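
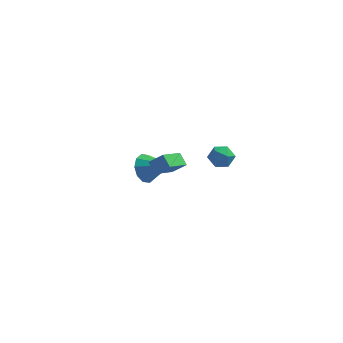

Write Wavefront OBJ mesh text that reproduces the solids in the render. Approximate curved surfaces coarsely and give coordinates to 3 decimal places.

v 1.774 3.629 -0.901
v 2.277 3.463 -1.568
v 0.683 3.177 -1.612
v 1.186 3.011 -2.279
v 1.25 2.544 -1.569
v 1.924 2.823 -1.13
v 1.036 3.817 -2.05
v 1.71 4.096 -1.611
v 1.821 3.579 -2.278
v 1.953 2.792 -1.981
v 1.007 3.848 -1.199
v 1.139 3.061 -0.902
v -2.97 3.754 -3.574
v -2.437 3.83 -4.452
v -1.41 3.306 -2.666
v -2.437 4.401 -4.171
v -2.64 4.725 -3.663
v -2.969 4.678 -3.12
v -3.299 4.278 -2.751
v -3.503 3.678 -2.696
v -3.504 3.106 -2.976
v -3.301 2.782 -3.485
v -2.971 2.829 -4.028
v -2.642 3.229 -4.397
v -0.744 -2.633 2.685
v -1.424 -3.98 3.532
v 0.023 -2.607 3.341
v -0.657 -3.954 4.189
v -0.303 -3.166 2.191
v -0.983 -4.513 3.039
v 0.464 -3.14 2.848
v -0.216 -4.487 3.695
f 1 12 6
f 1 6 2
f 1 2 8
f 1 8 11
f 1 11 12
f 2 6 10
f 6 12 5
f 12 11 3
f 11 8 7
f 8 2 9
f 4 10 5
f 4 5 3
f 4 3 7
f 4 7 9
f 4 9 10
f 5 10 6
f 3 5 12
f 7 3 11
f 9 7 8
f 10 9 2
f 14 13 16
f 14 16 15
f 16 13 17
f 16 17 15
f 17 13 18
f 17 18 15
f 18 13 19
f 18 19 15
f 19 13 20
f 19 20 15
f 20 13 21
f 20 21 15
f 21 13 22
f 21 22 15
f 22 13 23
f 22 23 15
f 23 13 24
f 23 24 15
f 24 13 14
f 24 14 15
f 26 28 25
f 29 26 25
f 25 28 27
f 27 29 25
f 26 32 28
f 30 26 29
f 30 32 26
f 28 32 27
f 31 29 27
f 27 32 31
f 31 30 29
f 32 30 31



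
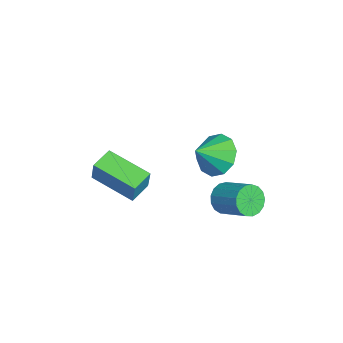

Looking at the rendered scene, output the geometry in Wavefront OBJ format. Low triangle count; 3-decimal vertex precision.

v -4.292 -3.058 -1.86
v -3.845 -2.975 -0.664
v -3.049 -1.39 -2.441
v -2.602 -1.307 -1.244
v -3.478 -3.753 -2.116
v -3.031 -3.67 -0.919
v -2.235 -2.085 -2.696
v -1.788 -2.002 -1.5
v 0.402 1.169 2.394
v 1.243 1.769 2.507
v 0.938 0.271 3.166
v 0.827 1.921 2.972
v 0.248 1.785 3.217
v -0.272 1.414 3.147
v -0.535 0.949 2.789
v -0.44 0.568 2.281
v -0.023 0.416 1.815
v 0.555 0.552 1.571
v 1.075 0.923 1.64
v 1.338 1.388 1.998
v 0.067 1.57 -0.672
v 0.612 1.337 -1.163
v 1.658 2.256 -0.439
v 1.113 2.49 0.052
v 0.465 1.632 -1.328
v 1.512 2.552 -0.604
v 0.228 1.914 -1.342
v 1.275 2.833 -0.618
v -0.046 2.117 -1.202
v 1 3.036 -0.479
v -0.295 2.194 -0.942
v 0.752 3.114 -0.218
v -0.461 2.129 -0.619
v 0.586 3.048 0.105
v -0.506 1.936 -0.308
v 0.541 2.855 0.415
v -0.419 1.659 -0.081
v 0.627 2.578 0.643
v -0.222 1.361 0.011
v 0.825 2.281 0.735
v 0.042 1.112 -0.054
v 1.089 2.032 0.67
v 0.311 0.968 -0.26
v 1.358 1.887 0.464
v 0.524 0.961 -0.56
v 1.571 1.881 0.164
v 0.633 1.094 -0.886
v 1.68 2.014 -0.163
f 2 4 1
f 5 2 1
f 1 4 3
f 3 5 1
f 2 8 4
f 6 2 5
f 6 8 2
f 4 8 3
f 7 5 3
f 3 8 7
f 7 6 5
f 8 6 7
f 10 9 12
f 10 12 11
f 12 9 13
f 12 13 11
f 13 9 14
f 13 14 11
f 14 9 15
f 14 15 11
f 15 9 16
f 15 16 11
f 16 9 17
f 16 17 11
f 17 9 18
f 17 18 11
f 18 9 19
f 18 19 11
f 19 9 20
f 19 20 11
f 20 9 10
f 20 10 11
f 22 21 25
f 22 25 23
f 23 25 26
f 23 26 24
f 25 21 27
f 25 27 26
f 26 27 28
f 26 28 24
f 27 21 29
f 27 29 28
f 28 29 30
f 28 30 24
f 29 21 31
f 29 31 30
f 30 31 32
f 30 32 24
f 31 21 33
f 31 33 32
f 32 33 34
f 32 34 24
f 33 21 35
f 33 35 34
f 34 35 36
f 34 36 24
f 35 21 37
f 35 37 36
f 36 37 38
f 36 38 24
f 37 21 39
f 37 39 38
f 38 39 40
f 38 40 24
f 39 21 41
f 39 41 40
f 40 41 42
f 40 42 24
f 41 21 43
f 41 43 42
f 42 43 44
f 42 44 24
f 43 21 45
f 43 45 44
f 44 45 46
f 44 46 24
f 45 21 47
f 45 47 46
f 46 47 48
f 46 48 24
f 47 21 22
f 47 22 48
f 48 22 23
f 48 23 24



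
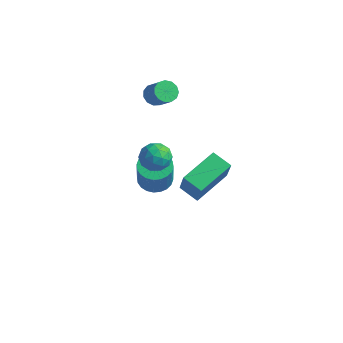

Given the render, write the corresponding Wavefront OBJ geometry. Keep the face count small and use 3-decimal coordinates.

v 0.752 0.577 1.192
v 1.305 0.315 0.662
v -0.205 0.205 0.378
v 0.348 -0.057 -0.152
v 0.244 -0.446 0.55
v 0.836 -0.216 1.053
v 0.264 0.736 -0.013
v 0.856 0.966 0.49
v 1.003 0.413 -0.083
v 0.991 -0.318 0.265
v 0.109 0.838 0.775
v 0.097 0.107 1.123
v 1.112 0.478 0.998
v -0.012 0.042 0.042
v -0.073 -0.187 0.454
v 0.251 -0.341 0.143
v 0.837 0.166 1.229
v 1.162 0.012 0.917
v 0.538 -0.435 0.851
v -0.062 0.508 0.123
v 0.263 0.354 -0.189
v 0.849 0.861 0.897
v 1.173 0.707 0.586
v 0.562 0.955 0.189
v 1.26 0.382 0.249
v 0.698 0.164 -0.23
v 0.649 0.63 -0.148
v 0.996 0.765 0.148
v 1.253 -0.047 0.454
v 0.69 -0.266 -0.025
v 0.629 -0.494 0.388
v 0.977 -0.359 0.684
v 1.076 0.011 0.016
v 0.41 0.786 1.065
v -0.153 0.567 0.586
v 0.123 0.879 0.356
v 0.471 1.014 0.652
v 0.402 0.356 1.27
v -0.16 0.138 0.791
v 0.104 -0.245 0.892
v 0.451 -0.11 1.188
v 0.024 0.509 1.024
v -2.499 3.634 -4.824
v -1.806 4.158 -4.863
v -1.188 3.471 -3.135
v -1.881 2.946 -3.096
v -2.03 4.357 -4.704
v -1.413 3.67 -2.976
v -2.326 4.445 -4.563
v -1.709 3.758 -2.835
v -2.648 4.41 -4.462
v -2.031 3.723 -2.734
v -2.948 4.257 -4.416
v -2.33 3.57 -2.687
v -3.179 4.009 -4.432
v -2.561 3.322 -2.704
v -3.306 3.703 -4.508
v -2.689 3.016 -2.779
v -3.311 3.387 -4.632
v -2.693 2.7 -2.903
v -3.192 3.109 -4.785
v -2.574 2.422 -3.057
v -2.967 2.91 -4.944
v -2.35 2.223 -3.216
v -2.671 2.822 -5.085
v -2.054 2.135 -3.357
v -2.349 2.857 -5.186
v -1.732 2.17 -3.458
v -2.05 3.01 -5.233
v -1.432 2.323 -3.504
v -1.819 3.258 -5.216
v -1.201 2.571 -3.488
v -1.691 3.564 -5.141
v -1.074 2.877 -3.412
v -1.687 3.88 -5.017
v -1.069 3.193 -3.288
v 3.119 0.129 -1.02
v 2.16 0.051 -0.601
v 3.234 2.008 -0.405
v 2.274 1.929 0.014
v 3.746 -0.349 0.326
v 2.786 -0.428 0.745
v 3.86 1.529 0.941
v 2.901 1.451 1.36
v -2.601 3.803 1.169
v -2.199 3.691 0.697
v -1.317 3.484 1.499
v -1.719 3.597 1.971
v -2.179 4.039 0.765
v -1.297 3.832 1.567
v -2.293 4.312 0.961
v -1.411 4.105 1.763
v -2.505 4.424 1.223
v -1.622 4.217 2.025
v -2.747 4.338 1.468
v -1.865 4.132 2.27
v -2.943 4.083 1.618
v -2.061 3.877 2.42
v -3.031 3.739 1.625
v -2.149 3.533 2.427
v -2.982 3.416 1.488
v -2.1 3.209 2.29
v -2.812 3.215 1.249
v -1.93 3.008 2.051
v -2.575 3.201 0.985
v -1.693 2.995 1.787
v -2.347 3.379 0.78
v -1.464 3.172 1.581
f 1 38 17
f 38 12 41
f 17 41 6
f 38 41 17
f 1 17 13
f 17 6 18
f 13 18 2
f 17 18 13
f 1 13 22
f 13 2 23
f 22 23 8
f 13 23 22
f 1 22 34
f 22 8 37
f 34 37 11
f 22 37 34
f 1 34 38
f 34 11 42
f 38 42 12
f 34 42 38
f 2 18 29
f 18 6 32
f 29 32 10
f 18 32 29
f 6 41 19
f 41 12 40
f 19 40 5
f 41 40 19
f 12 42 39
f 42 11 35
f 39 35 3
f 42 35 39
f 11 37 36
f 37 8 24
f 36 24 7
f 37 24 36
f 8 23 28
f 23 2 25
f 28 25 9
f 23 25 28
f 4 30 16
f 30 10 31
f 16 31 5
f 30 31 16
f 4 16 14
f 16 5 15
f 14 15 3
f 16 15 14
f 4 14 21
f 14 3 20
f 21 20 7
f 14 20 21
f 4 21 26
f 21 7 27
f 26 27 9
f 21 27 26
f 4 26 30
f 26 9 33
f 30 33 10
f 26 33 30
f 5 31 19
f 31 10 32
f 19 32 6
f 31 32 19
f 3 15 39
f 15 5 40
f 39 40 12
f 15 40 39
f 7 20 36
f 20 3 35
f 36 35 11
f 20 35 36
f 9 27 28
f 27 7 24
f 28 24 8
f 27 24 28
f 10 33 29
f 33 9 25
f 29 25 2
f 33 25 29
f 44 43 47
f 44 47 45
f 45 47 48
f 45 48 46
f 47 43 49
f 47 49 48
f 48 49 50
f 48 50 46
f 49 43 51
f 49 51 50
f 50 51 52
f 50 52 46
f 51 43 53
f 51 53 52
f 52 53 54
f 52 54 46
f 53 43 55
f 53 55 54
f 54 55 56
f 54 56 46
f 55 43 57
f 55 57 56
f 56 57 58
f 56 58 46
f 57 43 59
f 57 59 58
f 58 59 60
f 58 60 46
f 59 43 61
f 59 61 60
f 60 61 62
f 60 62 46
f 61 43 63
f 61 63 62
f 62 63 64
f 62 64 46
f 63 43 65
f 63 65 64
f 64 65 66
f 64 66 46
f 65 43 67
f 65 67 66
f 66 67 68
f 66 68 46
f 67 43 69
f 67 69 68
f 68 69 70
f 68 70 46
f 69 43 71
f 69 71 70
f 70 71 72
f 70 72 46
f 71 43 73
f 71 73 72
f 72 73 74
f 72 74 46
f 73 43 75
f 73 75 74
f 74 75 76
f 74 76 46
f 75 43 44
f 75 44 76
f 76 44 45
f 76 45 46
f 78 80 77
f 81 78 77
f 77 80 79
f 79 81 77
f 78 84 80
f 82 78 81
f 82 84 78
f 80 84 79
f 83 81 79
f 79 84 83
f 83 82 81
f 84 82 83
f 86 85 89
f 86 89 87
f 87 89 90
f 87 90 88
f 89 85 91
f 89 91 90
f 90 91 92
f 90 92 88
f 91 85 93
f 91 93 92
f 92 93 94
f 92 94 88
f 93 85 95
f 93 95 94
f 94 95 96
f 94 96 88
f 95 85 97
f 95 97 96
f 96 97 98
f 96 98 88
f 97 85 99
f 97 99 98
f 98 99 100
f 98 100 88
f 99 85 101
f 99 101 100
f 100 101 102
f 100 102 88
f 101 85 103
f 101 103 102
f 102 103 104
f 102 104 88
f 103 85 105
f 103 105 104
f 104 105 106
f 104 106 88
f 105 85 107
f 105 107 106
f 106 107 108
f 106 108 88
f 107 85 86
f 107 86 108
f 108 86 87
f 108 87 88



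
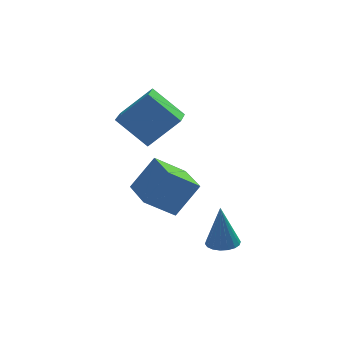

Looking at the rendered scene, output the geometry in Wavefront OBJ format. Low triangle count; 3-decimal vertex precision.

v 1.056 -0.6 2.768
v -0.03 0.078 3.856
v 1.408 0.715 2.3
v 0.323 1.393 3.388
v 2.277 -0.513 3.932
v 1.192 0.165 5.02
v 2.63 0.802 3.464
v 1.544 1.48 4.552
v 3.29 -3.54 -0.626
v 3.883 -3.329 -0.616
v 3.21 -3.4 1.126
v 3.734 -3.093 -0.642
v 3.496 -2.946 -0.664
v 3.218 -2.916 -0.679
v 2.954 -3.01 -0.684
v 2.756 -3.209 -0.677
v 2.664 -3.473 -0.66
v 2.696 -3.751 -0.636
v 2.845 -3.986 -0.611
v 3.083 -4.134 -0.588
v 3.361 -4.164 -0.573
v 3.626 -4.07 -0.569
v 3.823 -3.871 -0.576
v 3.915 -3.607 -0.593
v 1.467 -4.411 1.614
v 0.353 -4.499 2.473
v 1.206 -2.905 1.428
v 0.092 -2.992 2.288
v 2.368 -4.108 2.812
v 1.254 -4.195 3.672
v 2.107 -2.601 2.627
v 0.993 -2.689 3.486
f 2 4 1
f 5 2 1
f 1 4 3
f 3 5 1
f 2 8 4
f 6 2 5
f 6 8 2
f 4 8 3
f 7 5 3
f 3 8 7
f 7 6 5
f 8 6 7
f 10 9 12
f 10 12 11
f 12 9 13
f 12 13 11
f 13 9 14
f 13 14 11
f 14 9 15
f 14 15 11
f 15 9 16
f 15 16 11
f 16 9 17
f 16 17 11
f 17 9 18
f 17 18 11
f 18 9 19
f 18 19 11
f 19 9 20
f 19 20 11
f 20 9 21
f 20 21 11
f 21 9 22
f 21 22 11
f 22 9 23
f 22 23 11
f 23 9 24
f 23 24 11
f 24 9 10
f 24 10 11
f 26 28 25
f 29 26 25
f 25 28 27
f 27 29 25
f 26 32 28
f 30 26 29
f 30 32 26
f 28 32 27
f 31 29 27
f 27 32 31
f 31 30 29
f 32 30 31



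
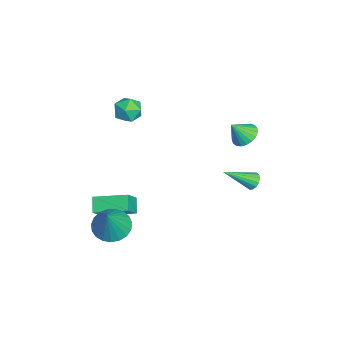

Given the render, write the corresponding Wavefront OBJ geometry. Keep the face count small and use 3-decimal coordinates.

v -0.848 3.555 -1.356
v -0.523 3.392 -1.713
v -0.472 2.125 -0.364
v -0.378 3.543 -1.552
v -0.358 3.696 -1.338
v -0.47 3.812 -1.129
v -0.684 3.858 -0.98
v -0.941 3.824 -0.933
v -1.173 3.717 -0.998
v -1.319 3.567 -1.16
v -1.338 3.414 -1.374
v -1.226 3.298 -1.583
v -1.013 3.251 -1.731
v -0.755 3.286 -1.779
v -4.18 -1.889 1.745
v -3.721 -1.835 1.067
v -3.699 -3.105 1.973
v -3.24 -3.051 1.295
v -3.067 -2.583 1.946
v -3.364 -1.832 1.805
v -4.056 -3.108 1.235
v -4.353 -2.357 1.094
v -3.645 -2.588 0.752
v -3.033 -2.264 1.191
v -4.387 -2.676 1.849
v -3.775 -2.352 2.288
v -0.631 3.097 2.251
v -0.157 3.591 2.504
v -0.429 2.443 3.149
v -0.418 3.684 2.63
v -0.715 3.674 2.69
v -0.998 3.565 2.674
v -1.217 3.375 2.585
v -1.335 3.137 2.439
v -1.332 2.893 2.259
v -1.207 2.683 2.079
v -0.983 2.545 1.928
v -0.698 2.503 1.833
v -0.401 2.563 1.81
v -0.144 2.716 1.863
v 0.028 2.935 1.984
v 0.087 3.181 2.15
v 0.021 3.414 2.334
v -0.481 -3.661 -3.758
v -1.168 -3.698 -3.179
v -0.222 -1.96 -3.342
v -0.909 -1.997 -2.762
v 0.349 -4.023 -2.798
v -0.338 -4.06 -2.218
v 0.608 -2.322 -2.381
v -0.079 -2.359 -1.802
v 1.848 -3.048 -2.364
v 2.393 -3.744 -2.739
v 2.772 -3.192 -0.756
v 2.602 -3.416 -2.83
v 2.68 -3.025 -2.841
v 2.615 -2.638 -2.769
v 2.417 -2.322 -2.627
v 2.12 -2.131 -2.439
v 1.777 -2.099 -2.238
v 1.445 -2.231 -2.059
v 1.183 -2.505 -1.933
v 1.036 -2.872 -1.881
v 1.03 -3.27 -1.913
v 1.164 -3.63 -2.022
v 1.417 -3.889 -2.191
v 1.744 -4.002 -2.389
v 2.089 -3.951 -2.583
f 2 1 4
f 2 4 3
f 4 1 5
f 4 5 3
f 5 1 6
f 5 6 3
f 6 1 7
f 6 7 3
f 7 1 8
f 7 8 3
f 8 1 9
f 8 9 3
f 9 1 10
f 9 10 3
f 10 1 11
f 10 11 3
f 11 1 12
f 11 12 3
f 12 1 13
f 12 13 3
f 13 1 14
f 13 14 3
f 14 1 2
f 14 2 3
f 15 26 20
f 15 20 16
f 15 16 22
f 15 22 25
f 15 25 26
f 16 20 24
f 20 26 19
f 26 25 17
f 25 22 21
f 22 16 23
f 18 24 19
f 18 19 17
f 18 17 21
f 18 21 23
f 18 23 24
f 19 24 20
f 17 19 26
f 21 17 25
f 23 21 22
f 24 23 16
f 28 27 30
f 28 30 29
f 30 27 31
f 30 31 29
f 31 27 32
f 31 32 29
f 32 27 33
f 32 33 29
f 33 27 34
f 33 34 29
f 34 27 35
f 34 35 29
f 35 27 36
f 35 36 29
f 36 27 37
f 36 37 29
f 37 27 38
f 37 38 29
f 38 27 39
f 38 39 29
f 39 27 40
f 39 40 29
f 40 27 41
f 40 41 29
f 41 27 42
f 41 42 29
f 42 27 43
f 42 43 29
f 43 27 28
f 43 28 29
f 45 47 44
f 48 45 44
f 44 47 46
f 46 48 44
f 45 51 47
f 49 45 48
f 49 51 45
f 47 51 46
f 50 48 46
f 46 51 50
f 50 49 48
f 51 49 50
f 53 52 55
f 53 55 54
f 55 52 56
f 55 56 54
f 56 52 57
f 56 57 54
f 57 52 58
f 57 58 54
f 58 52 59
f 58 59 54
f 59 52 60
f 59 60 54
f 60 52 61
f 60 61 54
f 61 52 62
f 61 62 54
f 62 52 63
f 62 63 54
f 63 52 64
f 63 64 54
f 64 52 65
f 64 65 54
f 65 52 66
f 65 66 54
f 66 52 67
f 66 67 54
f 67 52 68
f 67 68 54
f 68 52 53
f 68 53 54



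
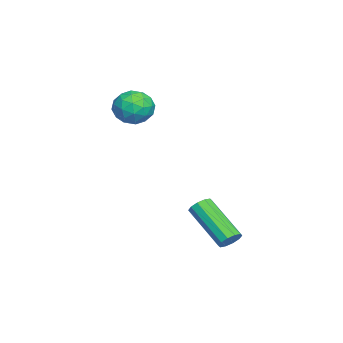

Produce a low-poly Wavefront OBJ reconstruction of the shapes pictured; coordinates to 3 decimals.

v -1.319 -0.592 0.95
v -0.825 -0.888 0.309
v -1.475 -1.892 1.431
v -0.981 -2.188 0.79
v -0.632 -1.712 1.418
v -0.536 -0.908 1.121
v -1.764 -1.872 0.619
v -1.668 -1.068 0.322
v -1.1 -1.679 0.104
v -0.4 -1.58 0.598
v -1.9 -1.2 1.142
v -1.2 -1.101 1.636
v -1.059 -0.626 0.587
v -1.241 -2.154 1.153
v -1.036 -1.874 1.522
v -0.746 -2.048 1.145
v -0.889 -0.638 1.065
v -0.598 -0.812 0.688
v -0.484 -1.296 1.339
v -1.702 -1.968 1.052
v -1.411 -2.142 0.675
v -1.554 -0.732 0.595
v -1.264 -0.906 0.218
v -1.816 -1.484 0.401
v -0.93 -1.265 0.09
v -1.021 -2.029 0.373
v -1.482 -1.843 0.273
v -1.425 -1.371 0.098
v -0.518 -1.207 0.38
v -0.61 -1.971 0.663
v -0.405 -1.691 1.032
v -0.348 -1.219 0.857
v -0.68 -1.672 0.26
v -1.69 -0.809 1.077
v -1.782 -1.573 1.36
v -1.952 -1.561 0.883
v -1.895 -1.089 0.708
v -1.279 -0.751 1.367
v -1.37 -1.515 1.65
v -0.875 -1.409 1.642
v -0.818 -0.937 1.467
v -1.62 -1.108 1.48
v 2.502 2.756 -4.075
v 2.895 2.706 -3.77
v 1.81 1.455 -2.579
v 1.418 1.504 -2.885
v 2.727 2.946 -3.671
v 1.642 1.695 -2.48
v 2.473 3.113 -3.727
v 1.388 1.862 -2.536
v 2.23 3.144 -3.916
v 1.145 1.892 -2.725
v 2.092 3.026 -4.166
v 1.007 1.774 -2.975
v 2.11 2.805 -4.381
v 1.025 1.554 -3.19
v 2.278 2.565 -4.48
v 1.193 1.314 -3.289
v 2.532 2.398 -4.424
v 1.447 1.147 -3.233
v 2.775 2.368 -4.235
v 1.69 1.116 -3.044
v 2.913 2.486 -3.985
v 1.828 1.234 -2.794
f 1 38 17
f 38 12 41
f 17 41 6
f 38 41 17
f 1 17 13
f 17 6 18
f 13 18 2
f 17 18 13
f 1 13 22
f 13 2 23
f 22 23 8
f 13 23 22
f 1 22 34
f 22 8 37
f 34 37 11
f 22 37 34
f 1 34 38
f 34 11 42
f 38 42 12
f 34 42 38
f 2 18 29
f 18 6 32
f 29 32 10
f 18 32 29
f 6 41 19
f 41 12 40
f 19 40 5
f 41 40 19
f 12 42 39
f 42 11 35
f 39 35 3
f 42 35 39
f 11 37 36
f 37 8 24
f 36 24 7
f 37 24 36
f 8 23 28
f 23 2 25
f 28 25 9
f 23 25 28
f 4 30 16
f 30 10 31
f 16 31 5
f 30 31 16
f 4 16 14
f 16 5 15
f 14 15 3
f 16 15 14
f 4 14 21
f 14 3 20
f 21 20 7
f 14 20 21
f 4 21 26
f 21 7 27
f 26 27 9
f 21 27 26
f 4 26 30
f 26 9 33
f 30 33 10
f 26 33 30
f 5 31 19
f 31 10 32
f 19 32 6
f 31 32 19
f 3 15 39
f 15 5 40
f 39 40 12
f 15 40 39
f 7 20 36
f 20 3 35
f 36 35 11
f 20 35 36
f 9 27 28
f 27 7 24
f 28 24 8
f 27 24 28
f 10 33 29
f 33 9 25
f 29 25 2
f 33 25 29
f 44 43 47
f 44 47 45
f 45 47 48
f 45 48 46
f 47 43 49
f 47 49 48
f 48 49 50
f 48 50 46
f 49 43 51
f 49 51 50
f 50 51 52
f 50 52 46
f 51 43 53
f 51 53 52
f 52 53 54
f 52 54 46
f 53 43 55
f 53 55 54
f 54 55 56
f 54 56 46
f 55 43 57
f 55 57 56
f 56 57 58
f 56 58 46
f 57 43 59
f 57 59 58
f 58 59 60
f 58 60 46
f 59 43 61
f 59 61 60
f 60 61 62
f 60 62 46
f 61 43 63
f 61 63 62
f 62 63 64
f 62 64 46
f 63 43 44
f 63 44 64
f 64 44 45
f 64 45 46



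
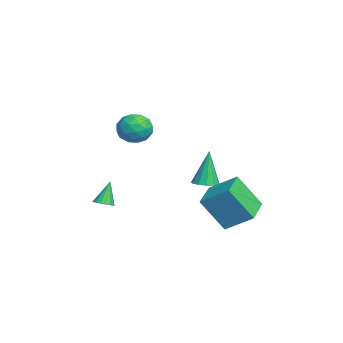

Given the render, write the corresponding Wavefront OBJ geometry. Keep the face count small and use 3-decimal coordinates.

v 0.684 2.45 -2.591
v 0.517 1.291 -0.86
v 1.212 3.743 -1.675
v 1.045 2.584 0.057
v 2.395 1.896 -2.797
v 2.228 0.737 -1.065
v 2.923 3.189 -1.88
v 2.756 2.03 -0.149
v -1.544 1.262 -1.388
v -0.858 1.273 -1.249
v -1.956 1.478 0.628
v -0.965 1.647 -1.311
v -1.255 1.899 -1.398
v -1.638 1.949 -1.481
v -1.99 1.781 -1.535
v -2.201 1.447 -1.543
v -2.203 1.055 -1.501
v -1.996 0.728 -1.424
v -1.645 0.571 -1.335
v -1.262 0.633 -1.263
v -0.969 0.895 -1.231
v -2.657 -3.668 -3.108
v -2.141 -3.553 -2.921
v -3.203 -3.312 -1.812
v -2.226 -3.32 -3.021
v -2.41 -3.166 -3.141
v -2.651 -3.127 -3.253
v -2.892 -3.212 -3.332
v -3.08 -3.402 -3.359
v -3.171 -3.652 -3.329
v -3.143 -3.906 -3.248
v -3.005 -4.105 -3.134
v -2.786 -4.205 -3.015
v -2.538 -4.181 -2.917
v -2.317 -4.039 -2.862
v -2.174 -3.813 -2.864
v 0.096 -1.498 2.776
v 1.026 -1.476 2.875
v 0.074 -2.924 3.285
v 1.004 -2.902 3.384
v 0.462 -2.386 3.946
v 0.475 -1.505 3.631
v 0.625 -2.895 2.529
v 0.638 -2.014 2.214
v 1.353 -2.34 2.722
v 1.252 -2.026 3.598
v -0.152 -2.374 2.562
v -0.253 -2.06 3.438
v 0.563 -1.362 2.781
v 0.537 -3.038 3.379
v 0.219 -2.735 3.709
v 0.765 -2.722 3.768
v 0.239 -1.379 3.225
v 0.786 -1.366 3.283
v 0.454 -1.901 3.913
v 0.314 -3.034 2.877
v 0.861 -3.021 2.935
v 0.335 -1.678 2.392
v 0.881 -1.665 2.451
v 0.646 -2.499 2.247
v 1.302 -1.857 2.749
v 1.289 -2.695 3.048
v 1.066 -2.691 2.546
v 1.074 -2.173 2.361
v 1.243 -1.672 3.264
v 1.23 -2.51 3.563
v 0.911 -2.207 3.893
v 0.919 -1.689 3.708
v 1.435 -2.18 3.174
v -0.13 -1.89 2.597
v -0.143 -2.728 2.896
v 0.181 -2.711 2.452
v 0.189 -2.193 2.267
v -0.189 -1.705 3.112
v -0.202 -2.543 3.411
v 0.026 -2.227 3.799
v 0.034 -1.709 3.614
v -0.335 -2.22 2.986
f 2 4 1
f 5 2 1
f 1 4 3
f 3 5 1
f 2 8 4
f 6 2 5
f 6 8 2
f 4 8 3
f 7 5 3
f 3 8 7
f 7 6 5
f 8 6 7
f 10 9 12
f 10 12 11
f 12 9 13
f 12 13 11
f 13 9 14
f 13 14 11
f 14 9 15
f 14 15 11
f 15 9 16
f 15 16 11
f 16 9 17
f 16 17 11
f 17 9 18
f 17 18 11
f 18 9 19
f 18 19 11
f 19 9 20
f 19 20 11
f 20 9 21
f 20 21 11
f 21 9 10
f 21 10 11
f 23 22 25
f 23 25 24
f 25 22 26
f 25 26 24
f 26 22 27
f 26 27 24
f 27 22 28
f 27 28 24
f 28 22 29
f 28 29 24
f 29 22 30
f 29 30 24
f 30 22 31
f 30 31 24
f 31 22 32
f 31 32 24
f 32 22 33
f 32 33 24
f 33 22 34
f 33 34 24
f 34 22 35
f 34 35 24
f 35 22 36
f 35 36 24
f 36 22 23
f 36 23 24
f 37 74 53
f 74 48 77
f 53 77 42
f 74 77 53
f 37 53 49
f 53 42 54
f 49 54 38
f 53 54 49
f 37 49 58
f 49 38 59
f 58 59 44
f 49 59 58
f 37 58 70
f 58 44 73
f 70 73 47
f 58 73 70
f 37 70 74
f 70 47 78
f 74 78 48
f 70 78 74
f 38 54 65
f 54 42 68
f 65 68 46
f 54 68 65
f 42 77 55
f 77 48 76
f 55 76 41
f 77 76 55
f 48 78 75
f 78 47 71
f 75 71 39
f 78 71 75
f 47 73 72
f 73 44 60
f 72 60 43
f 73 60 72
f 44 59 64
f 59 38 61
f 64 61 45
f 59 61 64
f 40 66 52
f 66 46 67
f 52 67 41
f 66 67 52
f 40 52 50
f 52 41 51
f 50 51 39
f 52 51 50
f 40 50 57
f 50 39 56
f 57 56 43
f 50 56 57
f 40 57 62
f 57 43 63
f 62 63 45
f 57 63 62
f 40 62 66
f 62 45 69
f 66 69 46
f 62 69 66
f 41 67 55
f 67 46 68
f 55 68 42
f 67 68 55
f 39 51 75
f 51 41 76
f 75 76 48
f 51 76 75
f 43 56 72
f 56 39 71
f 72 71 47
f 56 71 72
f 45 63 64
f 63 43 60
f 64 60 44
f 63 60 64
f 46 69 65
f 69 45 61
f 65 61 38
f 69 61 65



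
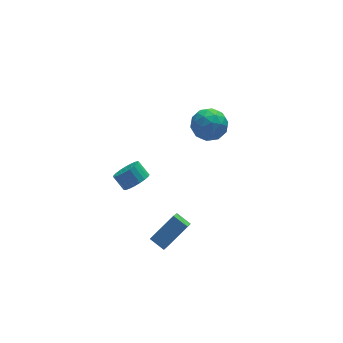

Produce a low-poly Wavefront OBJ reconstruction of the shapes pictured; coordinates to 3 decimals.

v -3.03 -0.176 -4.616
v -3.594 -1.189 -3.557
v -1.598 0.203 -3.491
v -2.161 -0.81 -2.433
v -2.519 -0.89 -5.027
v -3.082 -1.903 -3.969
v -1.086 -0.511 -3.903
v -1.65 -1.524 -2.844
v -0.277 1.642 2.668
v 0.59 1.64 2.074
v 0.39 0.42 3.646
v 1.257 0.418 3.052
v 1.042 1.245 3.666
v 0.63 2 3.061
v 0.35 0.06 2.659
v -0.062 0.815 2.054
v 0.978 0.663 2.068
v 1.406 1.395 2.691
v -0.426 0.665 3.029
v 0.002 1.397 3.652
v 0.098 1.748 2.285
v 0.882 0.312 3.435
v 0.755 0.798 3.796
v 1.265 0.797 3.447
v 0.121 1.959 2.865
v 0.631 1.958 2.516
v 0.896 1.726 3.452
v 0.349 0.102 3.204
v 0.859 0.101 2.855
v -0.285 1.263 2.273
v 0.225 1.262 1.924
v 0.084 0.334 2.268
v 0.836 1.173 1.933
v 1.228 0.455 2.508
v 0.695 0.244 2.277
v 0.453 0.688 1.921
v 1.087 1.603 2.299
v 1.479 0.885 2.874
v 1.353 1.37 3.234
v 1.11 1.814 2.879
v 1.315 1.028 2.295
v -0.499 1.175 2.846
v -0.107 0.457 3.421
v -0.13 0.246 2.841
v -0.373 0.69 2.486
v -0.248 1.605 3.212
v 0.144 0.887 3.787
v 0.527 1.372 3.799
v 0.285 1.816 3.443
v -0.335 1.032 3.425
v -2.762 3.346 -3.456
v -2.451 2.868 -2.839
v -2.828 3.516 -2.147
v -3.138 3.994 -2.764
v -2.187 3.088 -2.901
v -2.564 3.736 -2.209
v -2.022 3.352 -3.058
v -2.399 4 -2.367
v -1.985 3.615 -3.285
v -2.361 4.263 -2.593
v -2.082 3.832 -3.541
v -2.459 4.48 -2.849
v -2.296 3.965 -3.782
v -2.673 4.613 -3.09
v -2.592 3.99 -3.967
v -2.969 4.639 -3.275
v -2.916 3.905 -4.064
v -3.293 4.553 -3.372
v -3.214 3.722 -4.055
v -3.591 4.37 -3.363
v -3.434 3.475 -3.943
v -3.811 4.123 -3.251
v -3.537 3.205 -3.747
v -3.914 3.853 -3.055
v -3.506 2.96 -3.5
v -3.883 3.608 -2.808
v -3.347 2.781 -3.246
v -3.724 3.429 -2.554
v -3.086 2.7 -3.028
v -3.463 3.348 -2.336
v -2.769 2.731 -2.884
v -3.146 3.379 -2.192
f 2 4 1
f 5 2 1
f 1 4 3
f 3 5 1
f 2 8 4
f 6 2 5
f 6 8 2
f 4 8 3
f 7 5 3
f 3 8 7
f 7 6 5
f 8 6 7
f 9 46 25
f 46 20 49
f 25 49 14
f 46 49 25
f 9 25 21
f 25 14 26
f 21 26 10
f 25 26 21
f 9 21 30
f 21 10 31
f 30 31 16
f 21 31 30
f 9 30 42
f 30 16 45
f 42 45 19
f 30 45 42
f 9 42 46
f 42 19 50
f 46 50 20
f 42 50 46
f 10 26 37
f 26 14 40
f 37 40 18
f 26 40 37
f 14 49 27
f 49 20 48
f 27 48 13
f 49 48 27
f 20 50 47
f 50 19 43
f 47 43 11
f 50 43 47
f 19 45 44
f 45 16 32
f 44 32 15
f 45 32 44
f 16 31 36
f 31 10 33
f 36 33 17
f 31 33 36
f 12 38 24
f 38 18 39
f 24 39 13
f 38 39 24
f 12 24 22
f 24 13 23
f 22 23 11
f 24 23 22
f 12 22 29
f 22 11 28
f 29 28 15
f 22 28 29
f 12 29 34
f 29 15 35
f 34 35 17
f 29 35 34
f 12 34 38
f 34 17 41
f 38 41 18
f 34 41 38
f 13 39 27
f 39 18 40
f 27 40 14
f 39 40 27
f 11 23 47
f 23 13 48
f 47 48 20
f 23 48 47
f 15 28 44
f 28 11 43
f 44 43 19
f 28 43 44
f 17 35 36
f 35 15 32
f 36 32 16
f 35 32 36
f 18 41 37
f 41 17 33
f 37 33 10
f 41 33 37
f 52 51 55
f 52 55 53
f 53 55 56
f 53 56 54
f 55 51 57
f 55 57 56
f 56 57 58
f 56 58 54
f 57 51 59
f 57 59 58
f 58 59 60
f 58 60 54
f 59 51 61
f 59 61 60
f 60 61 62
f 60 62 54
f 61 51 63
f 61 63 62
f 62 63 64
f 62 64 54
f 63 51 65
f 63 65 64
f 64 65 66
f 64 66 54
f 65 51 67
f 65 67 66
f 66 67 68
f 66 68 54
f 67 51 69
f 67 69 68
f 68 69 70
f 68 70 54
f 69 51 71
f 69 71 70
f 70 71 72
f 70 72 54
f 71 51 73
f 71 73 72
f 72 73 74
f 72 74 54
f 73 51 75
f 73 75 74
f 74 75 76
f 74 76 54
f 75 51 77
f 75 77 76
f 76 77 78
f 76 78 54
f 77 51 79
f 77 79 78
f 78 79 80
f 78 80 54
f 79 51 81
f 79 81 80
f 80 81 82
f 80 82 54
f 81 51 52
f 81 52 82
f 82 52 53
f 82 53 54



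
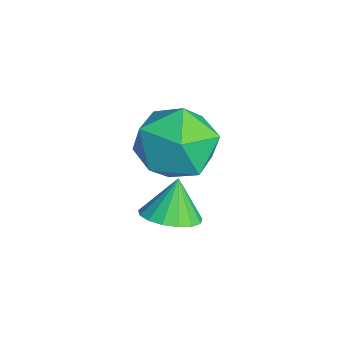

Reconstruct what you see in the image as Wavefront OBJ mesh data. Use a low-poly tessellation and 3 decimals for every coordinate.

v -0.884 3.783 -0.195
v -0.233 3.802 0.032
v -1.216 4.037 0.735
v -0.289 4.11 -0.072
v -0.481 4.343 -0.205
v -0.766 4.448 -0.335
v -1.078 4.4 -0.433
v -1.345 4.211 -0.477
v -1.507 3.924 -0.456
v -1.526 3.604 -0.376
v -1.397 3.326 -0.253
v -1.152 3.151 -0.118
v -0.845 3.122 -0
v -0.547 3.244 0.073
v -0.326 3.489 0.085
v -0.705 4.789 2.41
v -0.201 4.232 1.705
v -1.939 3.668 2.415
v -1.435 3.111 1.71
v -1.066 3.182 2.669
v -0.304 3.875 2.666
v -1.836 4.025 1.454
v -1.074 4.718 1.451
v -0.901 3.759 1.114
v -0.425 3.239 1.865
v -1.715 4.661 2.255
v -1.239 4.141 3.006
f 2 1 4
f 2 4 3
f 4 1 5
f 4 5 3
f 5 1 6
f 5 6 3
f 6 1 7
f 6 7 3
f 7 1 8
f 7 8 3
f 8 1 9
f 8 9 3
f 9 1 10
f 9 10 3
f 10 1 11
f 10 11 3
f 11 1 12
f 11 12 3
f 12 1 13
f 12 13 3
f 13 1 14
f 13 14 3
f 14 1 15
f 14 15 3
f 15 1 2
f 15 2 3
f 16 27 21
f 16 21 17
f 16 17 23
f 16 23 26
f 16 26 27
f 17 21 25
f 21 27 20
f 27 26 18
f 26 23 22
f 23 17 24
f 19 25 20
f 19 20 18
f 19 18 22
f 19 22 24
f 19 24 25
f 20 25 21
f 18 20 27
f 22 18 26
f 24 22 23
f 25 24 17



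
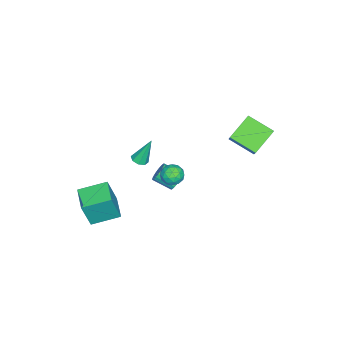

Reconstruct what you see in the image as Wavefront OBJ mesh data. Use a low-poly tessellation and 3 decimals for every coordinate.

v 1.103 -1.807 0.214
v 1.643 -1.665 0.257
v 0.797 -1.173 1.946
v 1.402 -1.348 0.098
v 0.986 -1.3 0.007
v 0.638 -1.55 0.037
v 0.563 -1.95 0.171
v 0.804 -2.267 0.33
v 1.22 -2.315 0.421
v 1.568 -2.065 0.39
v 2.9 1.666 1.148
v 3.445 1.179 0.95
v 2.295 0.761 1.71
v 2.84 0.274 1.512
v 2.982 0.814 2.024
v 3.356 1.373 1.677
v 2.384 0.567 0.983
v 2.758 1.126 0.636
v 3.126 0.5 0.849
v 3.496 0.652 1.492
v 2.244 1.288 1.168
v 2.614 1.44 1.811
v 3.225 1.502 1
v 2.515 0.438 1.66
v 2.598 0.755 1.961
v 2.918 0.469 1.845
v 3.173 1.616 1.427
v 3.493 1.33 1.311
v 3.221 1.115 1.942
v 2.247 0.61 1.349
v 2.567 0.324 1.233
v 2.822 1.471 0.815
v 3.142 1.185 0.699
v 2.519 0.825 0.718
v 3.359 0.817 0.824
v 3.003 0.285 1.154
v 2.735 0.457 0.843
v 2.955 0.786 0.639
v 3.576 0.906 1.202
v 3.22 0.374 1.532
v 3.303 0.691 1.833
v 3.523 1.02 1.629
v 3.388 0.507 1.142
v 2.52 1.566 1.128
v 2.164 1.034 1.458
v 2.217 0.92 1.031
v 2.437 1.249 0.827
v 2.737 1.655 1.506
v 2.381 1.123 1.836
v 2.785 1.154 2.021
v 3.005 1.483 1.817
v 2.352 1.433 1.518
v 2.566 -2.676 -2.595
v 3.042 -3.035 -0.665
v 3.919 -1.821 -2.77
v 4.395 -2.18 -0.84
v 3.465 -4.2 -3.1
v 3.941 -4.559 -1.17
v 4.818 -3.345 -3.275
v 5.294 -3.704 -1.345
v 0.775 0.419 -1.41
v 1.168 0.19 -1.901
v 1.278 -0.948 -1.282
v 0.885 -0.719 -0.79
v 1.344 0.295 -1.74
v 1.455 -0.843 -1.121
v 1.434 0.419 -1.528
v 1.545 -0.719 -0.909
v 1.424 0.543 -1.298
v 1.534 -0.595 -0.679
v 1.314 0.648 -1.085
v 1.425 -0.49 -0.466
v 1.123 0.718 -0.921
v 1.233 -0.42 -0.302
v 0.878 0.743 -0.832
v 0.989 -0.395 -0.213
v 0.618 0.718 -0.831
v 0.729 -0.419 -0.212
v 0.382 0.648 -0.918
v 0.492 -0.49 -0.299
v 0.205 0.543 -1.079
v 0.316 -0.595 -0.46
v 0.115 0.419 -1.291
v 0.226 -0.719 -0.672
v 0.126 0.295 -1.521
v 0.236 -0.843 -0.902
v 0.235 0.19 -1.734
v 0.346 -0.948 -1.115
v 0.427 0.12 -1.898
v 0.537 -1.018 -1.279
v 0.671 0.095 -1.987
v 0.782 -1.043 -1.368
v 0.931 0.119 -1.988
v 1.042 -1.018 -1.369
v -2.245 4.108 -0.156
v -2.395 2.445 0.592
v -3.673 4.702 0.876
v -3.824 3.039 1.624
v -0.936 4.661 1.336
v -1.087 2.998 2.084
v -2.365 5.255 2.368
v -2.515 3.592 3.116
f 2 1 4
f 2 4 3
f 4 1 5
f 4 5 3
f 5 1 6
f 5 6 3
f 6 1 7
f 6 7 3
f 7 1 8
f 7 8 3
f 8 1 9
f 8 9 3
f 9 1 10
f 9 10 3
f 10 1 2
f 10 2 3
f 11 48 27
f 48 22 51
f 27 51 16
f 48 51 27
f 11 27 23
f 27 16 28
f 23 28 12
f 27 28 23
f 11 23 32
f 23 12 33
f 32 33 18
f 23 33 32
f 11 32 44
f 32 18 47
f 44 47 21
f 32 47 44
f 11 44 48
f 44 21 52
f 48 52 22
f 44 52 48
f 12 28 39
f 28 16 42
f 39 42 20
f 28 42 39
f 16 51 29
f 51 22 50
f 29 50 15
f 51 50 29
f 22 52 49
f 52 21 45
f 49 45 13
f 52 45 49
f 21 47 46
f 47 18 34
f 46 34 17
f 47 34 46
f 18 33 38
f 33 12 35
f 38 35 19
f 33 35 38
f 14 40 26
f 40 20 41
f 26 41 15
f 40 41 26
f 14 26 24
f 26 15 25
f 24 25 13
f 26 25 24
f 14 24 31
f 24 13 30
f 31 30 17
f 24 30 31
f 14 31 36
f 31 17 37
f 36 37 19
f 31 37 36
f 14 36 40
f 36 19 43
f 40 43 20
f 36 43 40
f 15 41 29
f 41 20 42
f 29 42 16
f 41 42 29
f 13 25 49
f 25 15 50
f 49 50 22
f 25 50 49
f 17 30 46
f 30 13 45
f 46 45 21
f 30 45 46
f 19 37 38
f 37 17 34
f 38 34 18
f 37 34 38
f 20 43 39
f 43 19 35
f 39 35 12
f 43 35 39
f 54 56 53
f 57 54 53
f 53 56 55
f 55 57 53
f 54 60 56
f 58 54 57
f 58 60 54
f 56 60 55
f 59 57 55
f 55 60 59
f 59 58 57
f 60 58 59
f 62 61 65
f 62 65 63
f 63 65 66
f 63 66 64
f 65 61 67
f 65 67 66
f 66 67 68
f 66 68 64
f 67 61 69
f 67 69 68
f 68 69 70
f 68 70 64
f 69 61 71
f 69 71 70
f 70 71 72
f 70 72 64
f 71 61 73
f 71 73 72
f 72 73 74
f 72 74 64
f 73 61 75
f 73 75 74
f 74 75 76
f 74 76 64
f 75 61 77
f 75 77 76
f 76 77 78
f 76 78 64
f 77 61 79
f 77 79 78
f 78 79 80
f 78 80 64
f 79 61 81
f 79 81 80
f 80 81 82
f 80 82 64
f 81 61 83
f 81 83 82
f 82 83 84
f 82 84 64
f 83 61 85
f 83 85 84
f 84 85 86
f 84 86 64
f 85 61 87
f 85 87 86
f 86 87 88
f 86 88 64
f 87 61 89
f 87 89 88
f 88 89 90
f 88 90 64
f 89 61 91
f 89 91 90
f 90 91 92
f 90 92 64
f 91 61 93
f 91 93 92
f 92 93 94
f 92 94 64
f 93 61 62
f 93 62 94
f 94 62 63
f 94 63 64
f 96 98 95
f 99 96 95
f 95 98 97
f 97 99 95
f 96 102 98
f 100 96 99
f 100 102 96
f 98 102 97
f 101 99 97
f 97 102 101
f 101 100 99
f 102 100 101



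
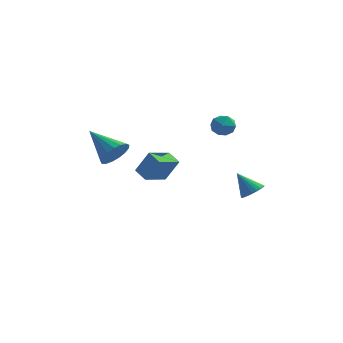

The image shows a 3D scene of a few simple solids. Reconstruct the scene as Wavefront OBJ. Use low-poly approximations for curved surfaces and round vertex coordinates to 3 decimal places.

v 3.573 1.764 -4.033
v 4.056 1.424 -3.605
v 2.687 1.976 -2.867
v 4.145 1.694 -3.586
v 4.148 1.974 -3.635
v 4.062 2.223 -3.745
v 3.902 2.402 -3.899
v 3.692 2.483 -4.073
v 3.464 2.456 -4.241
v 3.252 2.323 -4.378
v 3.09 2.105 -4.462
v 3 1.835 -4.481
v 2.998 1.555 -4.432
v 3.083 1.306 -4.322
v 3.243 1.127 -4.168
v 3.453 1.045 -3.994
v 3.681 1.073 -3.826
v 3.893 1.206 -3.689
v -2.843 -1.804 -0.322
v -2.456 -2.08 0.466
v -4.397 -0.896 0.762
v -2.276 -1.685 0.393
v -2.226 -1.317 0.156
v -2.317 -1.061 -0.19
v -2.529 -0.975 -0.566
v -2.813 -1.078 -0.886
v -3.104 -1.348 -1.077
v -3.335 -1.723 -1.095
v -3.454 -2.116 -0.935
v -3.432 -2.437 -0.635
v -3.276 -2.614 -0.264
v -3.021 -2.605 0.095
v -2.725 -2.412 0.358
v 1.678 3.541 -0.157
v 2.269 3.072 -0.388
v 1.291 2.648 0.668
v 1.882 2.179 0.437
v 2.036 2.836 0.844
v 2.275 3.388 0.335
v 1.285 2.332 -0.055
v 1.524 2.884 -0.564
v 2.026 2.325 -0.325
v 2.49 2.636 0.231
v 1.07 3.084 0.049
v 1.534 3.395 0.605
v -1.566 -2.867 -0.876
v -0.868 -2.838 0.395
v -0.807 -1.701 -1.319
v -0.11 -1.672 -0.048
v -0.93 -3.408 -1.212
v -0.233 -3.379 0.059
v -0.172 -2.242 -1.655
v 0.526 -2.213 -0.384
f 2 1 4
f 2 4 3
f 4 1 5
f 4 5 3
f 5 1 6
f 5 6 3
f 6 1 7
f 6 7 3
f 7 1 8
f 7 8 3
f 8 1 9
f 8 9 3
f 9 1 10
f 9 10 3
f 10 1 11
f 10 11 3
f 11 1 12
f 11 12 3
f 12 1 13
f 12 13 3
f 13 1 14
f 13 14 3
f 14 1 15
f 14 15 3
f 15 1 16
f 15 16 3
f 16 1 17
f 16 17 3
f 17 1 18
f 17 18 3
f 18 1 2
f 18 2 3
f 20 19 22
f 20 22 21
f 22 19 23
f 22 23 21
f 23 19 24
f 23 24 21
f 24 19 25
f 24 25 21
f 25 19 26
f 25 26 21
f 26 19 27
f 26 27 21
f 27 19 28
f 27 28 21
f 28 19 29
f 28 29 21
f 29 19 30
f 29 30 21
f 30 19 31
f 30 31 21
f 31 19 32
f 31 32 21
f 32 19 33
f 32 33 21
f 33 19 20
f 33 20 21
f 34 45 39
f 34 39 35
f 34 35 41
f 34 41 44
f 34 44 45
f 35 39 43
f 39 45 38
f 45 44 36
f 44 41 40
f 41 35 42
f 37 43 38
f 37 38 36
f 37 36 40
f 37 40 42
f 37 42 43
f 38 43 39
f 36 38 45
f 40 36 44
f 42 40 41
f 43 42 35
f 47 49 46
f 50 47 46
f 46 49 48
f 48 50 46
f 47 53 49
f 51 47 50
f 51 53 47
f 49 53 48
f 52 50 48
f 48 53 52
f 52 51 50
f 53 51 52



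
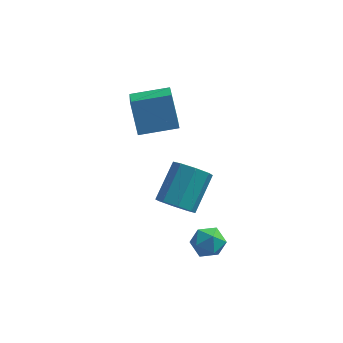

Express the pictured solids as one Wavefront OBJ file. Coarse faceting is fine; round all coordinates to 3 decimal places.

v 0.615 0.259 1.373
v 0.168 1.01 2.796
v 0.28 1.93 0.385
v -0.166 2.682 1.808
v 2.246 0.738 1.632
v 1.8 1.49 3.055
v 1.912 2.41 0.644
v 1.465 3.161 2.067
v 3.201 -2.668 -2.546
v 3.721 -2.421 -3.1
v 4.179 -2.919 -1.74
v 4.699 -2.672 -2.294
v 4.215 -2.146 -1.938
v 3.61 -1.99 -2.436
v 4.29 -3.35 -2.404
v 3.685 -3.194 -2.902
v 4.394 -2.842 -3.012
v 4.348 -2.098 -2.724
v 3.552 -3.242 -2.116
v 3.506 -2.498 -1.828
v 2.688 -3.097 0.22
v 3.394 -3.521 0.431
v 3.878 -2.127 1.611
v 3.172 -1.703 1.4
v 3.484 -3.123 -0.076
v 3.969 -1.729 1.105
v 3.108 -2.71 -0.41
v 3.593 -1.316 0.771
v 2.486 -2.524 -0.375
v 2.971 -1.13 0.806
v 1.982 -2.673 0.009
v 2.466 -1.279 1.189
v 1.891 -3.071 0.515
v 2.376 -1.677 1.696
v 2.267 -3.484 0.849
v 2.752 -2.09 2.03
v 2.889 -3.67 0.814
v 3.374 -2.276 1.995
f 2 4 1
f 5 2 1
f 1 4 3
f 3 5 1
f 2 8 4
f 6 2 5
f 6 8 2
f 4 8 3
f 7 5 3
f 3 8 7
f 7 6 5
f 8 6 7
f 9 20 14
f 9 14 10
f 9 10 16
f 9 16 19
f 9 19 20
f 10 14 18
f 14 20 13
f 20 19 11
f 19 16 15
f 16 10 17
f 12 18 13
f 12 13 11
f 12 11 15
f 12 15 17
f 12 17 18
f 13 18 14
f 11 13 20
f 15 11 19
f 17 15 16
f 18 17 10
f 22 21 25
f 22 25 23
f 23 25 26
f 23 26 24
f 25 21 27
f 25 27 26
f 26 27 28
f 26 28 24
f 27 21 29
f 27 29 28
f 28 29 30
f 28 30 24
f 29 21 31
f 29 31 30
f 30 31 32
f 30 32 24
f 31 21 33
f 31 33 32
f 32 33 34
f 32 34 24
f 33 21 35
f 33 35 34
f 34 35 36
f 34 36 24
f 35 21 37
f 35 37 36
f 36 37 38
f 36 38 24
f 37 21 22
f 37 22 38
f 38 22 23
f 38 23 24



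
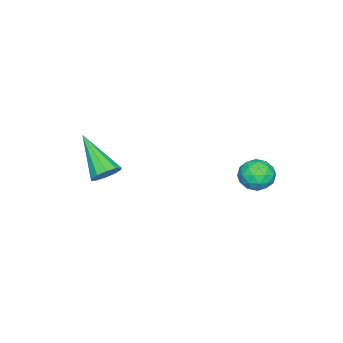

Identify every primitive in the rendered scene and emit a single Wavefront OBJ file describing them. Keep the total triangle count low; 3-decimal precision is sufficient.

v 3.483 -2.991 1.106
v 4.028 -3.285 1.089
v 2.777 -4.369 2.354
v 4.04 -3.031 1.376
v 3.838 -2.762 1.559
v 3.501 -2.58 1.569
v 3.157 -2.555 1.403
v 2.938 -2.696 1.122
v 2.926 -2.95 0.836
v 3.128 -3.219 0.652
v 3.465 -3.401 0.642
v 3.809 -3.426 0.808
v -2.089 0.623 -0.702
v -1.712 1.176 -0.327
v -1.008 0.124 -1.053
v -0.631 0.677 -0.678
v -1.021 0.146 -0.286
v -1.689 0.454 -0.069
v -1.031 0.846 -1.311
v -1.699 1.154 -1.094
v -1.058 1.314 -0.704
v -1.052 0.881 -0.07
v -1.668 0.419 -1.31
v -1.662 -0.014 -0.676
v -1.996 0.943 -0.484
v -0.724 0.357 -0.896
v -0.954 0.044 -0.666
v -0.732 0.37 -0.446
v -1.982 0.519 -0.332
v -1.761 0.844 -0.111
v -1.354 0.238 -0.087
v -0.959 0.456 -1.269
v -0.738 0.781 -1.048
v -1.988 0.93 -0.934
v -1.766 1.256 -0.714
v -1.366 1.062 -1.293
v -1.39 1.35 -0.485
v -0.754 1.057 -0.691
v -0.989 1.156 -1.063
v -1.382 1.337 -0.936
v -1.386 1.095 -0.112
v -0.75 0.802 -0.319
v -0.98 0.49 -0.088
v -1.373 0.671 0.04
v -1.001 1.177 -0.334
v -1.97 0.498 -1.061
v -1.334 0.205 -1.268
v -1.347 0.629 -1.42
v -1.74 0.81 -1.292
v -1.966 0.243 -0.689
v -1.33 -0.05 -0.895
v -1.338 -0.037 -0.444
v -1.731 0.144 -0.317
v -1.719 0.123 -1.046
f 2 1 4
f 2 4 3
f 4 1 5
f 4 5 3
f 5 1 6
f 5 6 3
f 6 1 7
f 6 7 3
f 7 1 8
f 7 8 3
f 8 1 9
f 8 9 3
f 9 1 10
f 9 10 3
f 10 1 11
f 10 11 3
f 11 1 12
f 11 12 3
f 12 1 2
f 12 2 3
f 13 50 29
f 50 24 53
f 29 53 18
f 50 53 29
f 13 29 25
f 29 18 30
f 25 30 14
f 29 30 25
f 13 25 34
f 25 14 35
f 34 35 20
f 25 35 34
f 13 34 46
f 34 20 49
f 46 49 23
f 34 49 46
f 13 46 50
f 46 23 54
f 50 54 24
f 46 54 50
f 14 30 41
f 30 18 44
f 41 44 22
f 30 44 41
f 18 53 31
f 53 24 52
f 31 52 17
f 53 52 31
f 24 54 51
f 54 23 47
f 51 47 15
f 54 47 51
f 23 49 48
f 49 20 36
f 48 36 19
f 49 36 48
f 20 35 40
f 35 14 37
f 40 37 21
f 35 37 40
f 16 42 28
f 42 22 43
f 28 43 17
f 42 43 28
f 16 28 26
f 28 17 27
f 26 27 15
f 28 27 26
f 16 26 33
f 26 15 32
f 33 32 19
f 26 32 33
f 16 33 38
f 33 19 39
f 38 39 21
f 33 39 38
f 16 38 42
f 38 21 45
f 42 45 22
f 38 45 42
f 17 43 31
f 43 22 44
f 31 44 18
f 43 44 31
f 15 27 51
f 27 17 52
f 51 52 24
f 27 52 51
f 19 32 48
f 32 15 47
f 48 47 23
f 32 47 48
f 21 39 40
f 39 19 36
f 40 36 20
f 39 36 40
f 22 45 41
f 45 21 37
f 41 37 14
f 45 37 41



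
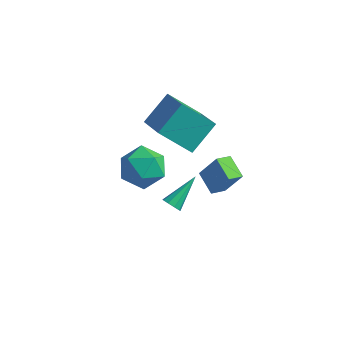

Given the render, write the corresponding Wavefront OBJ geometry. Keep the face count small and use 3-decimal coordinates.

v -4.997 -0.312 2.873
v -3.582 -1.508 3.881
v -4.568 1.111 3.959
v -3.153 -0.086 4.968
v -3.567 0.266 1.552
v -2.152 -0.931 2.561
v -3.138 1.688 2.639
v -1.723 0.492 3.647
v -2.853 -2.876 2.321
v -2.183 -3.408 3.131
v -4.417 -3.372 3.289
v -3.747 -3.904 4.099
v -3.735 -2.73 4.004
v -2.769 -2.424 3.405
v -3.831 -4.356 3.015
v -2.865 -4.05 2.416
v -2.788 -4.323 3.559
v -2.728 -3.318 4.17
v -3.872 -3.462 2.25
v -3.812 -2.457 2.861
v -1.953 0.588 -2.089
v -2.952 1.241 -1.627
v -1.611 1.342 -2.416
v -2.611 1.995 -1.954
v -1.169 0.825 -0.726
v -2.169 1.478 -0.264
v -0.828 1.579 -1.053
v -1.827 2.232 -0.591
v -3.225 -0.949 -2.207
v -3.035 -0.728 -2.637
v -2.815 0.629 -1.213
v -3.382 -0.657 -2.607
v -3.656 -0.723 -2.389
v -3.728 -0.895 -2.086
v -3.564 -1.092 -1.84
v -3.242 -1.223 -1.765
v -2.911 -1.226 -1.897
v -2.728 -1.099 -2.174
v -2.776 -0.902 -2.466
f 2 4 1
f 5 2 1
f 1 4 3
f 3 5 1
f 2 8 4
f 6 2 5
f 6 8 2
f 4 8 3
f 7 5 3
f 3 8 7
f 7 6 5
f 8 6 7
f 9 20 14
f 9 14 10
f 9 10 16
f 9 16 19
f 9 19 20
f 10 14 18
f 14 20 13
f 20 19 11
f 19 16 15
f 16 10 17
f 12 18 13
f 12 13 11
f 12 11 15
f 12 15 17
f 12 17 18
f 13 18 14
f 11 13 20
f 15 11 19
f 17 15 16
f 18 17 10
f 22 24 21
f 25 22 21
f 21 24 23
f 23 25 21
f 22 28 24
f 26 22 25
f 26 28 22
f 24 28 23
f 27 25 23
f 23 28 27
f 27 26 25
f 28 26 27
f 30 29 32
f 30 32 31
f 32 29 33
f 32 33 31
f 33 29 34
f 33 34 31
f 34 29 35
f 34 35 31
f 35 29 36
f 35 36 31
f 36 29 37
f 36 37 31
f 37 29 38
f 37 38 31
f 38 29 39
f 38 39 31
f 39 29 30
f 39 30 31



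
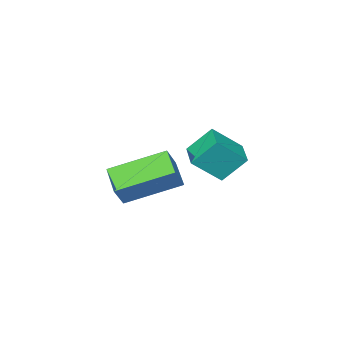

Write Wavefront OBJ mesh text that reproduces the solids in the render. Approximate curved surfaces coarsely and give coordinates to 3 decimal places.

v -0.685 0.507 -0.039
v 0.163 0.034 0.81
v -0.082 1.371 -0.16
v 0.766 0.898 0.69
v -0.106 -0.018 -0.91
v 0.742 -0.491 -0.06
v 0.497 0.846 -1.03
v 1.345 0.373 -0.181
v 0.742 -3.889 -2.728
v -0.783 -2.679 -1.94
v 1.236 -2.941 -3.227
v -0.288 -1.73 -2.439
v 1.248 -3.75 -1.961
v -0.276 -2.539 -1.173
v 1.743 -2.801 -2.46
v 0.218 -1.591 -1.672
f 2 4 1
f 5 2 1
f 1 4 3
f 3 5 1
f 2 8 4
f 6 2 5
f 6 8 2
f 4 8 3
f 7 5 3
f 3 8 7
f 7 6 5
f 8 6 7
f 10 12 9
f 13 10 9
f 9 12 11
f 11 13 9
f 10 16 12
f 14 10 13
f 14 16 10
f 12 16 11
f 15 13 11
f 11 16 15
f 15 14 13
f 16 14 15



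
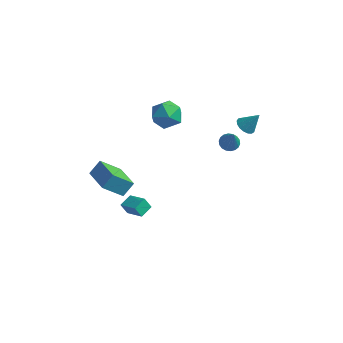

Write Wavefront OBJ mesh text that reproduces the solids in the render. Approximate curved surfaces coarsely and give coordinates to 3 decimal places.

v 1.144 2.775 2.139
v 1.67 2.491 1.884
v 1.836 3.105 3.201
v 1.687 2.785 1.782
v 1.579 3.076 1.762
v 1.372 3.298 1.828
v 1.112 3.4 1.965
v 0.86 3.359 2.142
v 0.672 3.185 2.319
v 0.593 2.916 2.454
v 0.64 2.615 2.517
v 0.802 2.35 2.493
v 1.043 2.183 2.389
v 1.307 2.152 2.227
v 1.533 2.263 2.044
v -4.177 -2.645 -3.229
v -3.004 -3.026 -2.612
v -4.01 -1.787 -3.018
v -2.836 -2.168 -2.4
v -3.784 -2.552 -3.92
v -2.61 -2.933 -3.302
v -3.616 -1.694 -3.708
v -2.443 -2.075 -3.091
v -4.49 1.869 2.165
v -4.022 2.452 1.381
v -2.958 1.088 2.499
v -2.49 1.671 1.715
v -2.824 2.155 2.624
v -3.771 2.638 2.418
v -3.209 0.902 1.462
v -4.156 1.385 1.256
v -3.23 1.854 0.947
v -2.992 2.629 1.665
v -3.988 0.911 2.215
v -3.75 1.686 2.933
v -0.396 3.862 -1.158
v 0.117 3.61 -1.446
v 0.176 3.198 0.438
v 0.207 3.87 -1.371
v 0.178 4.127 -1.253
v 0.035 4.333 -1.117
v -0.193 4.444 -0.988
v -0.461 4.441 -0.893
v -0.717 4.323 -0.851
v -0.909 4.113 -0.869
v -1 3.854 -0.944
v -0.971 3.596 -1.062
v -0.828 3.391 -1.198
v -0.6 3.279 -1.327
v -0.331 3.283 -1.422
v -0.076 3.401 -1.464
v -4.406 -3.346 -0.371
v -5.274 -4.171 0.765
v -4.085 -2.679 0.359
v -4.952 -3.503 1.495
v -2.948 -4.417 -0.035
v -3.815 -5.241 1.101
v -2.626 -3.749 0.695
v -3.494 -4.574 1.831
f 2 1 4
f 2 4 3
f 4 1 5
f 4 5 3
f 5 1 6
f 5 6 3
f 6 1 7
f 6 7 3
f 7 1 8
f 7 8 3
f 8 1 9
f 8 9 3
f 9 1 10
f 9 10 3
f 10 1 11
f 10 11 3
f 11 1 12
f 11 12 3
f 12 1 13
f 12 13 3
f 13 1 14
f 13 14 3
f 14 1 15
f 14 15 3
f 15 1 2
f 15 2 3
f 17 19 16
f 20 17 16
f 16 19 18
f 18 20 16
f 17 23 19
f 21 17 20
f 21 23 17
f 19 23 18
f 22 20 18
f 18 23 22
f 22 21 20
f 23 21 22
f 24 35 29
f 24 29 25
f 24 25 31
f 24 31 34
f 24 34 35
f 25 29 33
f 29 35 28
f 35 34 26
f 34 31 30
f 31 25 32
f 27 33 28
f 27 28 26
f 27 26 30
f 27 30 32
f 27 32 33
f 28 33 29
f 26 28 35
f 30 26 34
f 32 30 31
f 33 32 25
f 37 36 39
f 37 39 38
f 39 36 40
f 39 40 38
f 40 36 41
f 40 41 38
f 41 36 42
f 41 42 38
f 42 36 43
f 42 43 38
f 43 36 44
f 43 44 38
f 44 36 45
f 44 45 38
f 45 36 46
f 45 46 38
f 46 36 47
f 46 47 38
f 47 36 48
f 47 48 38
f 48 36 49
f 48 49 38
f 49 36 50
f 49 50 38
f 50 36 51
f 50 51 38
f 51 36 37
f 51 37 38
f 53 55 52
f 56 53 52
f 52 55 54
f 54 56 52
f 53 59 55
f 57 53 56
f 57 59 53
f 55 59 54
f 58 56 54
f 54 59 58
f 58 57 56
f 59 57 58



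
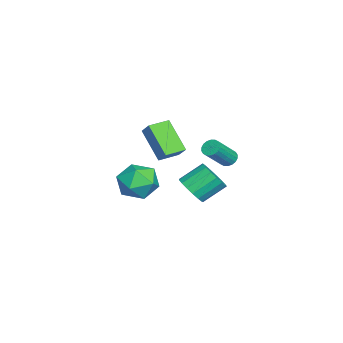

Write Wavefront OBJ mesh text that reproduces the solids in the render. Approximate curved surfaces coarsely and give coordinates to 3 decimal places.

v -2.981 0.116 0.369
v -2.558 0.348 0.172
v -1.597 -0.405 1.355
v -2.019 -0.636 1.551
v -2.632 0.5 0.33
v -1.671 -0.252 1.512
v -2.775 0.577 0.495
v -1.814 -0.176 1.677
v -2.959 0.563 0.635
v -1.997 -0.19 1.817
v -3.147 0.46 0.722
v -2.185 -0.293 1.905
v -3.302 0.289 0.74
v -2.34 -0.464 1.922
v -3.393 0.084 0.683
v -2.432 -0.669 1.866
v -3.403 -0.115 0.565
v -2.442 -0.868 1.748
v -3.329 -0.268 0.408
v -2.368 -1.02 1.59
v -3.186 -0.344 0.243
v -2.225 -1.097 1.425
v -3.003 -0.33 0.103
v -2.041 -1.083 1.285
v -2.815 -0.227 0.015
v -1.853 -0.98 1.198
v -2.66 -0.056 -0.002
v -1.698 -0.809 1.18
v -2.568 0.149 0.054
v -1.607 -0.604 1.237
v -4.421 -3.273 1.677
v -3.868 -2.86 2.344
v -3.389 -2.326 0.235
v -2.836 -1.913 0.903
v -3.684 -4.167 1.617
v -3.131 -3.754 2.285
v -2.652 -3.22 0.176
v -2.099 -2.807 0.843
v 2.629 -1.051 1.155
v 3.294 -1.16 1.672
v 2.817 -0.138 2.502
v 2.151 -0.029 1.985
v 3.424 -0.882 1.405
v 2.946 0.14 2.234
v 3.371 -0.643 1.08
v 2.893 0.379 1.909
v 3.148 -0.497 0.772
v 2.67 0.524 1.601
v 2.806 -0.479 0.552
v 2.328 0.543 1.382
v 2.423 -0.591 0.471
v 1.946 0.431 1.3
v 2.088 -0.809 0.546
v 1.611 0.213 1.375
v 1.876 -1.082 0.761
v 1.399 -0.06 1.59
v 1.837 -1.348 1.066
v 1.36 -0.326 1.895
v 1.979 -1.546 1.392
v 1.502 -0.524 2.221
v 2.27 -1.631 1.663
v 1.793 -0.609 2.493
v 2.643 -1.582 1.818
v 2.166 -0.561 2.648
v 3.013 -1.413 1.822
v 2.536 -0.391 2.651
v -0.831 -3.574 0.162
v -0.167 -3.09 0.946
v 0.607 -4.53 -0.466
v 1.271 -4.046 0.318
v 0.468 -4.785 0.632
v -0.42 -4.195 1.02
v 0.86 -3.425 -0.54
v -0.028 -2.835 -0.152
v 0.878 -2.998 0.512
v 0.636 -3.839 1.236
v -0.196 -3.781 -0.756
v -0.438 -4.622 -0.032
f 2 1 5
f 2 5 3
f 3 5 6
f 3 6 4
f 5 1 7
f 5 7 6
f 6 7 8
f 6 8 4
f 7 1 9
f 7 9 8
f 8 9 10
f 8 10 4
f 9 1 11
f 9 11 10
f 10 11 12
f 10 12 4
f 11 1 13
f 11 13 12
f 12 13 14
f 12 14 4
f 13 1 15
f 13 15 14
f 14 15 16
f 14 16 4
f 15 1 17
f 15 17 16
f 16 17 18
f 16 18 4
f 17 1 19
f 17 19 18
f 18 19 20
f 18 20 4
f 19 1 21
f 19 21 20
f 20 21 22
f 20 22 4
f 21 1 23
f 21 23 22
f 22 23 24
f 22 24 4
f 23 1 25
f 23 25 24
f 24 25 26
f 24 26 4
f 25 1 27
f 25 27 26
f 26 27 28
f 26 28 4
f 27 1 29
f 27 29 28
f 28 29 30
f 28 30 4
f 29 1 2
f 29 2 30
f 30 2 3
f 30 3 4
f 32 34 31
f 35 32 31
f 31 34 33
f 33 35 31
f 32 38 34
f 36 32 35
f 36 38 32
f 34 38 33
f 37 35 33
f 33 38 37
f 37 36 35
f 38 36 37
f 40 39 43
f 40 43 41
f 41 43 44
f 41 44 42
f 43 39 45
f 43 45 44
f 44 45 46
f 44 46 42
f 45 39 47
f 45 47 46
f 46 47 48
f 46 48 42
f 47 39 49
f 47 49 48
f 48 49 50
f 48 50 42
f 49 39 51
f 49 51 50
f 50 51 52
f 50 52 42
f 51 39 53
f 51 53 52
f 52 53 54
f 52 54 42
f 53 39 55
f 53 55 54
f 54 55 56
f 54 56 42
f 55 39 57
f 55 57 56
f 56 57 58
f 56 58 42
f 57 39 59
f 57 59 58
f 58 59 60
f 58 60 42
f 59 39 61
f 59 61 60
f 60 61 62
f 60 62 42
f 61 39 63
f 61 63 62
f 62 63 64
f 62 64 42
f 63 39 65
f 63 65 64
f 64 65 66
f 64 66 42
f 65 39 40
f 65 40 66
f 66 40 41
f 66 41 42
f 67 78 72
f 67 72 68
f 67 68 74
f 67 74 77
f 67 77 78
f 68 72 76
f 72 78 71
f 78 77 69
f 77 74 73
f 74 68 75
f 70 76 71
f 70 71 69
f 70 69 73
f 70 73 75
f 70 75 76
f 71 76 72
f 69 71 78
f 73 69 77
f 75 73 74
f 76 75 68



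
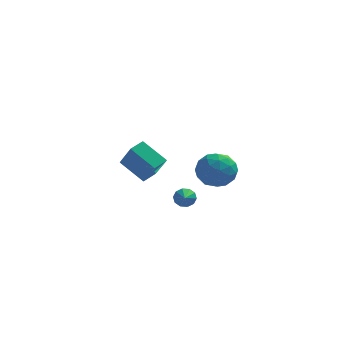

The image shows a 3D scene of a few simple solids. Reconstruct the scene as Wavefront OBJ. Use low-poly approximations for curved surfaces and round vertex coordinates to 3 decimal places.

v -0.986 0.281 0.113
v -0.528 0.448 0.368
v -0.914 -0.641 0.587
v -0.793 0.529 0.565
v -1.132 0.515 0.589
v -1.415 0.412 0.431
v -1.534 0.259 0.152
v -1.444 0.115 -0.142
v -1.179 0.034 -0.339
v -0.84 0.048 -0.363
v -0.557 0.151 -0.206
v -0.438 0.304 0.073
v -2.616 2.543 0.858
v -3.836 3.179 1.788
v -3.24 3.313 -0.486
v -4.459 3.949 0.444
v -2.101 3.271 1.036
v -3.32 3.907 1.966
v -2.724 4.041 -0.308
v -3.944 4.677 0.622
v 0.938 -1.359 3.685
v 1.58 -2.004 3.224
v -0.32 -2.376 3.356
v 0.322 -3.021 2.895
v 0.367 -2.892 3.906
v 1.145 -2.263 4.109
v 0.115 -2.117 2.471
v 0.893 -1.488 2.674
v 1.071 -2.472 2.474
v 1.227 -2.951 3.36
v 0.033 -1.429 3.22
v 0.189 -1.908 4.106
v 1.369 -1.592 3.483
v -0.109 -2.788 3.097
v -0.083 -2.712 3.691
v 0.294 -3.091 3.42
v 1.114 -1.745 4.003
v 1.491 -2.124 3.732
v 0.778 -2.646 4.133
v -0.231 -2.256 2.848
v 0.146 -2.635 2.577
v 0.966 -1.289 3.16
v 1.343 -1.668 2.889
v 0.482 -1.734 2.447
v 1.448 -2.247 2.771
v 0.708 -2.844 2.578
v 0.587 -2.313 2.329
v 1.044 -1.943 2.448
v 1.539 -2.528 3.292
v 0.8 -3.126 3.099
v 0.826 -3.05 3.693
v 1.283 -2.681 3.813
v 1.24 -2.803 2.852
v 0.46 -1.254 3.481
v -0.279 -1.852 3.288
v -0.023 -1.699 2.767
v 0.434 -1.33 2.887
v 0.552 -1.536 4.002
v -0.188 -2.133 3.809
v 0.216 -2.437 4.132
v 0.673 -2.067 4.251
v 0.02 -1.577 3.728
f 2 1 4
f 2 4 3
f 4 1 5
f 4 5 3
f 5 1 6
f 5 6 3
f 6 1 7
f 6 7 3
f 7 1 8
f 7 8 3
f 8 1 9
f 8 9 3
f 9 1 10
f 9 10 3
f 10 1 11
f 10 11 3
f 11 1 12
f 11 12 3
f 12 1 2
f 12 2 3
f 14 16 13
f 17 14 13
f 13 16 15
f 15 17 13
f 14 20 16
f 18 14 17
f 18 20 14
f 16 20 15
f 19 17 15
f 15 20 19
f 19 18 17
f 20 18 19
f 21 58 37
f 58 32 61
f 37 61 26
f 58 61 37
f 21 37 33
f 37 26 38
f 33 38 22
f 37 38 33
f 21 33 42
f 33 22 43
f 42 43 28
f 33 43 42
f 21 42 54
f 42 28 57
f 54 57 31
f 42 57 54
f 21 54 58
f 54 31 62
f 58 62 32
f 54 62 58
f 22 38 49
f 38 26 52
f 49 52 30
f 38 52 49
f 26 61 39
f 61 32 60
f 39 60 25
f 61 60 39
f 32 62 59
f 62 31 55
f 59 55 23
f 62 55 59
f 31 57 56
f 57 28 44
f 56 44 27
f 57 44 56
f 28 43 48
f 43 22 45
f 48 45 29
f 43 45 48
f 24 50 36
f 50 30 51
f 36 51 25
f 50 51 36
f 24 36 34
f 36 25 35
f 34 35 23
f 36 35 34
f 24 34 41
f 34 23 40
f 41 40 27
f 34 40 41
f 24 41 46
f 41 27 47
f 46 47 29
f 41 47 46
f 24 46 50
f 46 29 53
f 50 53 30
f 46 53 50
f 25 51 39
f 51 30 52
f 39 52 26
f 51 52 39
f 23 35 59
f 35 25 60
f 59 60 32
f 35 60 59
f 27 40 56
f 40 23 55
f 56 55 31
f 40 55 56
f 29 47 48
f 47 27 44
f 48 44 28
f 47 44 48
f 30 53 49
f 53 29 45
f 49 45 22
f 53 45 49



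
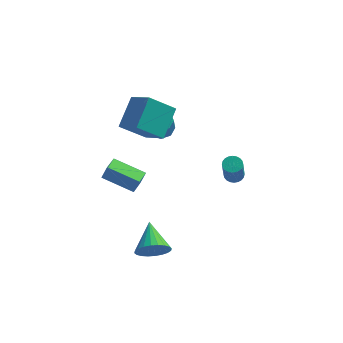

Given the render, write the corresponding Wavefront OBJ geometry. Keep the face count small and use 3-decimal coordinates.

v -3.357 -3.735 2.62
v -3.083 -3.709 3.403
v -3.186 -2.897 2.533
v -2.913 -2.871 3.316
v -1.787 -4.109 2.084
v -1.514 -4.083 2.867
v -1.617 -3.271 1.997
v -1.343 -3.245 2.78
v -3.146 -0.108 3.251
v -2.141 -0.957 4.052
v -2.756 1.348 4.305
v -1.751 0.5 5.106
v -1.909 0.34 2.174
v -0.904 -0.508 2.975
v -1.519 1.797 3.228
v -0.514 0.948 4.029
v 2.306 1.479 -1.257
v 2.558 1.07 -1.455
v 2.546 0.351 0.019
v 2.294 0.761 0.217
v 2.713 1.187 -1.396
v 2.701 0.468 0.078
v 2.806 1.349 -1.317
v 2.794 0.63 0.157
v 2.822 1.531 -1.228
v 2.811 0.812 0.246
v 2.761 1.705 -1.144
v 2.749 0.986 0.33
v 2.629 1.844 -1.077
v 2.618 1.125 0.397
v 2.449 1.928 -1.037
v 2.437 1.21 0.437
v 2.247 1.944 -1.031
v 2.235 1.225 0.443
v 2.054 1.889 -1.059
v 2.042 1.17 0.415
v 1.899 1.772 -1.118
v 1.887 1.053 0.356
v 1.806 1.61 -1.197
v 1.794 0.891 0.277
v 1.789 1.428 -1.286
v 1.778 0.709 0.188
v 1.851 1.254 -1.37
v 1.839 0.535 0.104
v 1.982 1.115 -1.437
v 1.971 0.396 0.037
v 2.163 1.03 -1.477
v 2.151 0.312 -0.003
v 2.365 1.015 -1.483
v 2.353 0.296 -0.009
v -1.5 2.605 0.981
v -0.803 2.669 1.005
v -0.784 2.039 2.142
v -1.48 1.975 2.119
v -1.055 3.081 1.238
v -1.036 2.451 2.375
v -1.567 3.214 1.32
v -1.548 2.584 2.457
v -2.04 2.99 1.204
v -2.021 2.36 2.341
v -2.196 2.541 0.958
v -2.177 1.911 2.095
v -1.944 2.129 0.725
v -1.925 1.499 1.862
v -1.432 1.996 0.643
v -1.413 1.366 1.78
v -0.959 2.22 0.759
v -0.94 1.59 1.896
v -0.858 -4.415 -2.058
v -0.277 -4.571 -1.402
v -1.262 -2.905 -1.342
v -0.076 -4.408 -1.633
v 0.006 -4.246 -1.929
v -0.043 -4.109 -2.244
v -0.217 -4.02 -2.532
v -0.488 -3.99 -2.747
v -0.815 -4.025 -2.857
v -1.149 -4.12 -2.845
v -1.439 -4.26 -2.714
v -1.64 -4.423 -2.483
v -1.722 -4.585 -2.187
v -1.673 -4.721 -1.872
v -1.499 -4.811 -1.584
v -1.228 -4.841 -1.369
v -0.901 -4.805 -1.259
v -0.567 -4.711 -1.271
f 2 4 1
f 5 2 1
f 1 4 3
f 3 5 1
f 2 8 4
f 6 2 5
f 6 8 2
f 4 8 3
f 7 5 3
f 3 8 7
f 7 6 5
f 8 6 7
f 10 12 9
f 13 10 9
f 9 12 11
f 11 13 9
f 10 16 12
f 14 10 13
f 14 16 10
f 12 16 11
f 15 13 11
f 11 16 15
f 15 14 13
f 16 14 15
f 18 17 21
f 18 21 19
f 19 21 22
f 19 22 20
f 21 17 23
f 21 23 22
f 22 23 24
f 22 24 20
f 23 17 25
f 23 25 24
f 24 25 26
f 24 26 20
f 25 17 27
f 25 27 26
f 26 27 28
f 26 28 20
f 27 17 29
f 27 29 28
f 28 29 30
f 28 30 20
f 29 17 31
f 29 31 30
f 30 31 32
f 30 32 20
f 31 17 33
f 31 33 32
f 32 33 34
f 32 34 20
f 33 17 35
f 33 35 34
f 34 35 36
f 34 36 20
f 35 17 37
f 35 37 36
f 36 37 38
f 36 38 20
f 37 17 39
f 37 39 38
f 38 39 40
f 38 40 20
f 39 17 41
f 39 41 40
f 40 41 42
f 40 42 20
f 41 17 43
f 41 43 42
f 42 43 44
f 42 44 20
f 43 17 45
f 43 45 44
f 44 45 46
f 44 46 20
f 45 17 47
f 45 47 46
f 46 47 48
f 46 48 20
f 47 17 49
f 47 49 48
f 48 49 50
f 48 50 20
f 49 17 18
f 49 18 50
f 50 18 19
f 50 19 20
f 52 51 55
f 52 55 53
f 53 55 56
f 53 56 54
f 55 51 57
f 55 57 56
f 56 57 58
f 56 58 54
f 57 51 59
f 57 59 58
f 58 59 60
f 58 60 54
f 59 51 61
f 59 61 60
f 60 61 62
f 60 62 54
f 61 51 63
f 61 63 62
f 62 63 64
f 62 64 54
f 63 51 65
f 63 65 64
f 64 65 66
f 64 66 54
f 65 51 67
f 65 67 66
f 66 67 68
f 66 68 54
f 67 51 52
f 67 52 68
f 68 52 53
f 68 53 54
f 70 69 72
f 70 72 71
f 72 69 73
f 72 73 71
f 73 69 74
f 73 74 71
f 74 69 75
f 74 75 71
f 75 69 76
f 75 76 71
f 76 69 77
f 76 77 71
f 77 69 78
f 77 78 71
f 78 69 79
f 78 79 71
f 79 69 80
f 79 80 71
f 80 69 81
f 80 81 71
f 81 69 82
f 81 82 71
f 82 69 83
f 82 83 71
f 83 69 84
f 83 84 71
f 84 69 85
f 84 85 71
f 85 69 86
f 85 86 71
f 86 69 70
f 86 70 71



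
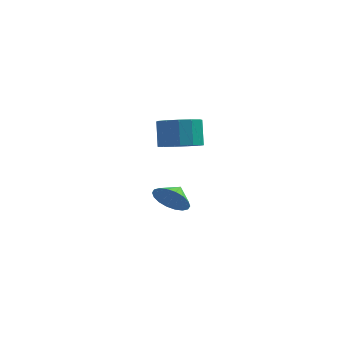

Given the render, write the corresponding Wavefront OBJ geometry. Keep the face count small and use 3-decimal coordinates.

v 1.43 -3.965 1.419
v 2.451 -4.072 1.681
v 2.192 -3.402 2.964
v 1.17 -3.295 2.701
v 2.404 -3.548 1.398
v 2.145 -2.878 2.68
v 2.047 -3.157 1.121
v 1.788 -2.487 2.404
v 1.495 -3.022 0.939
v 1.235 -2.352 2.222
v 0.921 -3.187 0.909
v 0.662 -2.517 2.192
v 0.509 -3.599 1.041
v 0.25 -2.929 2.324
v 0.39 -4.127 1.293
v 0.13 -3.457 2.575
v 0.6 -4.604 1.585
v 0.341 -3.934 2.867
v 1.074 -4.878 1.824
v 0.815 -4.208 3.106
v 1.661 -4.862 1.934
v 1.401 -4.192 3.217
v 2.174 -4.562 1.881
v 1.915 -3.892 3.163
v 0.239 -1.435 -3.671
v 0.61 -1.916 -2.851
v 0.461 -0.545 -3.249
v 0.974 -1.879 -3.119
v 1.193 -1.754 -3.497
v 1.223 -1.566 -3.909
v 1.058 -1.353 -4.274
v 0.731 -1.155 -4.52
v 0.307 -1.013 -4.597
v -0.131 -0.955 -4.491
v -0.495 -0.992 -4.222
v -0.714 -1.116 -3.845
v -0.744 -1.304 -3.433
v -0.579 -1.518 -3.068
v -0.252 -1.715 -2.822
v 0.172 -1.857 -2.745
f 2 1 5
f 2 5 3
f 3 5 6
f 3 6 4
f 5 1 7
f 5 7 6
f 6 7 8
f 6 8 4
f 7 1 9
f 7 9 8
f 8 9 10
f 8 10 4
f 9 1 11
f 9 11 10
f 10 11 12
f 10 12 4
f 11 1 13
f 11 13 12
f 12 13 14
f 12 14 4
f 13 1 15
f 13 15 14
f 14 15 16
f 14 16 4
f 15 1 17
f 15 17 16
f 16 17 18
f 16 18 4
f 17 1 19
f 17 19 18
f 18 19 20
f 18 20 4
f 19 1 21
f 19 21 20
f 20 21 22
f 20 22 4
f 21 1 23
f 21 23 22
f 22 23 24
f 22 24 4
f 23 1 2
f 23 2 24
f 24 2 3
f 24 3 4
f 26 25 28
f 26 28 27
f 28 25 29
f 28 29 27
f 29 25 30
f 29 30 27
f 30 25 31
f 30 31 27
f 31 25 32
f 31 32 27
f 32 25 33
f 32 33 27
f 33 25 34
f 33 34 27
f 34 25 35
f 34 35 27
f 35 25 36
f 35 36 27
f 36 25 37
f 36 37 27
f 37 25 38
f 37 38 27
f 38 25 39
f 38 39 27
f 39 25 40
f 39 40 27
f 40 25 26
f 40 26 27



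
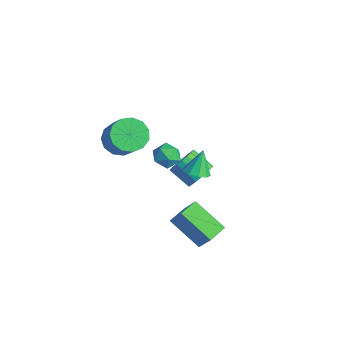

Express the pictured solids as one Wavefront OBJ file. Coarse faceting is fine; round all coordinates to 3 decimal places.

v 0.403 3.964 -3.479
v 0.891 3.941 -2.796
v -0.135 3.494 -2.078
v -0.623 3.516 -2.761
v 0.76 4.265 -2.781
v -0.266 3.817 -2.063
v 0.568 4.536 -2.887
v -0.458 4.089 -2.169
v 0.347 4.709 -3.095
v -0.679 4.261 -2.377
v 0.135 4.753 -3.37
v -0.891 4.305 -2.652
v -0.03 4.66 -3.663
v -1.056 4.212 -2.945
v -0.12 4.447 -3.925
v -1.146 3.999 -3.207
v -0.12 4.15 -4.11
v -1.146 3.702 -3.391
v -0.029 3.822 -4.185
v -1.055 3.374 -3.467
v 0.136 3.517 -4.139
v -0.89 3.07 -3.42
v 0.348 3.29 -3.978
v -0.678 2.843 -3.26
v 0.569 3.18 -3.731
v -0.457 2.732 -3.013
v 0.761 3.205 -3.441
v -0.265 2.757 -2.723
v 0.892 3.361 -3.157
v -0.134 2.913 -2.439
v 0.938 3.622 -2.929
v -0.088 3.174 -2.211
v 3.683 1.681 -5.104
v 2.115 1.053 -4.015
v 3.395 2.678 -4.945
v 1.827 2.05 -3.855
v 4.593 1.73 -3.765
v 3.025 1.102 -2.675
v 4.305 2.727 -3.605
v 2.737 2.099 -2.516
v 1.332 1.27 0.635
v 2.009 1.332 0.301
v 1.851 0.688 1.579
v 2.528 0.75 1.245
v 2.18 1.367 1.513
v 1.859 1.726 0.929
v 2.001 0.294 0.951
v 1.68 0.653 0.367
v 2.422 0.728 0.496
v 2.533 1.392 0.843
v 1.327 0.628 1.037
v 1.438 1.292 1.384
v 2.146 2.515 -0.969
v 2.585 3.038 -1.122
v 1.854 3.105 0.209
v 2.146 3.141 -1.283
v 1.707 2.951 -1.296
v 1.473 2.557 -1.157
v 1.554 2.144 -0.93
v 1.912 1.904 -0.721
v 2.38 1.95 -0.629
v 2.738 2.261 -0.695
v 2.819 2.69 -0.89
v -2.706 1.31 -1.573
v -2.16 2.061 -1.916
v -0.828 1.781 -0.41
v -1.374 1.03 -0.067
v -2.522 2.283 -1.555
v -1.191 2.003 -0.048
v -2.943 2.195 -1.199
v -1.611 1.916 0.307
v -3.288 1.827 -0.962
v -1.957 1.547 0.544
v -3.449 1.295 -0.919
v -2.117 1.015 0.587
v -3.373 0.767 -1.084
v -2.042 0.487 0.423
v -3.086 0.412 -1.404
v -1.755 0.132 0.103
v -2.678 0.342 -1.778
v -1.346 0.062 -0.271
v -2.279 0.579 -2.087
v -0.947 0.299 -0.58
v -2.015 1.048 -2.232
v -0.683 0.769 -0.726
v -1.97 1.601 -2.169
v -0.639 1.321 -0.662
f 2 1 5
f 2 5 3
f 3 5 6
f 3 6 4
f 5 1 7
f 5 7 6
f 6 7 8
f 6 8 4
f 7 1 9
f 7 9 8
f 8 9 10
f 8 10 4
f 9 1 11
f 9 11 10
f 10 11 12
f 10 12 4
f 11 1 13
f 11 13 12
f 12 13 14
f 12 14 4
f 13 1 15
f 13 15 14
f 14 15 16
f 14 16 4
f 15 1 17
f 15 17 16
f 16 17 18
f 16 18 4
f 17 1 19
f 17 19 18
f 18 19 20
f 18 20 4
f 19 1 21
f 19 21 20
f 20 21 22
f 20 22 4
f 21 1 23
f 21 23 22
f 22 23 24
f 22 24 4
f 23 1 25
f 23 25 24
f 24 25 26
f 24 26 4
f 25 1 27
f 25 27 26
f 26 27 28
f 26 28 4
f 27 1 29
f 27 29 28
f 28 29 30
f 28 30 4
f 29 1 31
f 29 31 30
f 30 31 32
f 30 32 4
f 31 1 2
f 31 2 32
f 32 2 3
f 32 3 4
f 34 36 33
f 37 34 33
f 33 36 35
f 35 37 33
f 34 40 36
f 38 34 37
f 38 40 34
f 36 40 35
f 39 37 35
f 35 40 39
f 39 38 37
f 40 38 39
f 41 52 46
f 41 46 42
f 41 42 48
f 41 48 51
f 41 51 52
f 42 46 50
f 46 52 45
f 52 51 43
f 51 48 47
f 48 42 49
f 44 50 45
f 44 45 43
f 44 43 47
f 44 47 49
f 44 49 50
f 45 50 46
f 43 45 52
f 47 43 51
f 49 47 48
f 50 49 42
f 54 53 56
f 54 56 55
f 56 53 57
f 56 57 55
f 57 53 58
f 57 58 55
f 58 53 59
f 58 59 55
f 59 53 60
f 59 60 55
f 60 53 61
f 60 61 55
f 61 53 62
f 61 62 55
f 62 53 63
f 62 63 55
f 63 53 54
f 63 54 55
f 65 64 68
f 65 68 66
f 66 68 69
f 66 69 67
f 68 64 70
f 68 70 69
f 69 70 71
f 69 71 67
f 70 64 72
f 70 72 71
f 71 72 73
f 71 73 67
f 72 64 74
f 72 74 73
f 73 74 75
f 73 75 67
f 74 64 76
f 74 76 75
f 75 76 77
f 75 77 67
f 76 64 78
f 76 78 77
f 77 78 79
f 77 79 67
f 78 64 80
f 78 80 79
f 79 80 81
f 79 81 67
f 80 64 82
f 80 82 81
f 81 82 83
f 81 83 67
f 82 64 84
f 82 84 83
f 83 84 85
f 83 85 67
f 84 64 86
f 84 86 85
f 85 86 87
f 85 87 67
f 86 64 65
f 86 65 87
f 87 65 66
f 87 66 67

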